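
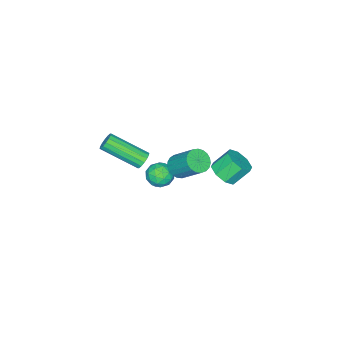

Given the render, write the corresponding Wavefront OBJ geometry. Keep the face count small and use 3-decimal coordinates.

v -2.021 -0.501 0.231
v -1.532 -0.093 -0.179
v -1.088 -0.987 0.859
v -0.599 -0.579 0.449
v -1.059 -0.235 0.942
v -1.636 0.065 0.555
v -0.984 -1.145 0.125
v -1.561 -0.845 -0.262
v -0.892 -0.491 -0.244
v -0.938 0.071 0.261
v -1.682 -1.151 0.419
v -1.728 -0.589 0.924
v -1.858 -0.254 -0.029
v -0.762 -0.826 0.709
v -1.032 -0.624 0.999
v -0.745 -0.384 0.758
v -1.919 -0.161 0.402
v -1.632 0.079 0.161
v -1.354 -0.005 0.82
v -0.988 -1.159 0.519
v -0.701 -0.919 0.278
v -1.875 -0.696 -0.078
v -1.588 -0.456 -0.319
v -1.266 -1.075 -0.14
v -1.195 -0.248 -0.308
v -0.646 -0.534 0.061
v -0.873 -0.867 -0.129
v -1.212 -0.69 -0.357
v -1.222 0.082 -0.011
v -0.674 -0.204 0.357
v -0.944 -0.002 0.647
v -1.283 0.175 0.42
v -0.845 -0.152 -0.05
v -1.946 -0.876 0.323
v -1.398 -1.162 0.691
v -1.337 -1.255 0.26
v -1.676 -1.078 0.033
v -1.974 -0.546 0.619
v -1.425 -0.832 0.988
v -1.408 -0.39 1.037
v -1.747 -0.213 0.809
v -1.775 -0.928 0.73
v -0.715 3.621 3.461
v -0.389 3.151 3.978
v -1 3.649 4.815
v -1.325 4.119 4.299
v -0.085 3.65 3.903
v -0.695 4.148 4.741
v -0.149 4.132 3.57
v -0.76 4.63 4.407
v -0.545 4.314 3.173
v -1.155 4.812 4.01
v -1.04 4.091 2.945
v -1.651 4.589 3.782
v -1.345 3.592 3.019
v -1.955 4.09 3.857
v -1.28 3.11 3.353
v -1.891 3.608 4.19
v -0.885 2.928 3.75
v -1.495 3.426 4.587
v -1.137 0.76 1.953
v -0.576 0.474 2.209
v -0.522 1.654 3.404
v -1.083 1.94 3.147
v -0.469 0.658 2.023
v -0.414 1.838 3.218
v -0.477 0.859 1.825
v -0.422 2.039 3.019
v -0.599 1.044 1.648
v -0.545 2.223 2.843
v -0.814 1.179 1.525
v -0.76 2.358 2.72
v -1.086 1.242 1.475
v -1.031 2.421 2.67
v -1.366 1.221 1.508
v -1.311 2.401 2.703
v -1.606 1.121 1.618
v -1.552 2.301 2.813
v -1.766 0.958 1.785
v -1.711 2.138 2.98
v -1.816 0.762 1.982
v -1.762 1.941 3.177
v -1.75 0.565 2.173
v -1.696 1.744 3.368
v -1.577 0.401 2.327
v -1.523 1.581 3.522
v -1.328 0.3 2.415
v -1.274 1.48 3.61
v -1.047 0.279 2.424
v -0.992 1.458 3.619
v -0.78 0.34 2.351
v -0.726 1.52 3.546
v -0.748 -1.092 1.602
v -0.441 -0.796 1.881
v 0.276 -2.551 2.957
v -0.032 -2.848 2.678
v -0.668 -0.806 2.016
v 0.049 -2.561 3.092
v -0.916 -0.892 2.04
v -0.199 -2.647 3.116
v -1.12 -1.033 1.947
v -0.403 -2.788 3.023
v -1.223 -1.189 1.761
v -0.506 -2.944 2.837
v -1.2 -1.319 1.533
v -0.483 -3.074 2.609
v -1.056 -1.389 1.323
v -0.339 -3.144 2.399
v -0.829 -1.379 1.188
v -0.112 -3.134 2.264
v -0.581 -1.293 1.164
v 0.136 -3.048 2.24
v -0.377 -1.152 1.257
v 0.34 -2.907 2.333
v -0.274 -0.996 1.443
v 0.443 -2.751 2.519
v -0.297 -0.866 1.671
v 0.42 -2.621 2.747
f 1 38 17
f 38 12 41
f 17 41 6
f 38 41 17
f 1 17 13
f 17 6 18
f 13 18 2
f 17 18 13
f 1 13 22
f 13 2 23
f 22 23 8
f 13 23 22
f 1 22 34
f 22 8 37
f 34 37 11
f 22 37 34
f 1 34 38
f 34 11 42
f 38 42 12
f 34 42 38
f 2 18 29
f 18 6 32
f 29 32 10
f 18 32 29
f 6 41 19
f 41 12 40
f 19 40 5
f 41 40 19
f 12 42 39
f 42 11 35
f 39 35 3
f 42 35 39
f 11 37 36
f 37 8 24
f 36 24 7
f 37 24 36
f 8 23 28
f 23 2 25
f 28 25 9
f 23 25 28
f 4 30 16
f 30 10 31
f 16 31 5
f 30 31 16
f 4 16 14
f 16 5 15
f 14 15 3
f 16 15 14
f 4 14 21
f 14 3 20
f 21 20 7
f 14 20 21
f 4 21 26
f 21 7 27
f 26 27 9
f 21 27 26
f 4 26 30
f 26 9 33
f 30 33 10
f 26 33 30
f 5 31 19
f 31 10 32
f 19 32 6
f 31 32 19
f 3 15 39
f 15 5 40
f 39 40 12
f 15 40 39
f 7 20 36
f 20 3 35
f 36 35 11
f 20 35 36
f 9 27 28
f 27 7 24
f 28 24 8
f 27 24 28
f 10 33 29
f 33 9 25
f 29 25 2
f 33 25 29
f 44 43 47
f 44 47 45
f 45 47 48
f 45 48 46
f 47 43 49
f 47 49 48
f 48 49 50
f 48 50 46
f 49 43 51
f 49 51 50
f 50 51 52
f 50 52 46
f 51 43 53
f 51 53 52
f 52 53 54
f 52 54 46
f 53 43 55
f 53 55 54
f 54 55 56
f 54 56 46
f 55 43 57
f 55 57 56
f 56 57 58
f 56 58 46
f 57 43 59
f 57 59 58
f 58 59 60
f 58 60 46
f 59 43 44
f 59 44 60
f 60 44 45
f 60 45 46
f 62 61 65
f 62 65 63
f 63 65 66
f 63 66 64
f 65 61 67
f 65 67 66
f 66 67 68
f 66 68 64
f 67 61 69
f 67 69 68
f 68 69 70
f 68 70 64
f 69 61 71
f 69 71 70
f 70 71 72
f 70 72 64
f 71 61 73
f 71 73 72
f 72 73 74
f 72 74 64
f 73 61 75
f 73 75 74
f 74 75 76
f 74 76 64
f 75 61 77
f 75 77 76
f 76 77 78
f 76 78 64
f 77 61 79
f 77 79 78
f 78 79 80
f 78 80 64
f 79 61 81
f 79 81 80
f 80 81 82
f 80 82 64
f 81 61 83
f 81 83 82
f 82 83 84
f 82 84 64
f 83 61 85
f 83 85 84
f 84 85 86
f 84 86 64
f 85 61 87
f 85 87 86
f 86 87 88
f 86 88 64
f 87 61 89
f 87 89 88
f 88 89 90
f 88 90 64
f 89 61 91
f 89 91 90
f 90 91 92
f 90 92 64
f 91 61 62
f 91 62 92
f 92 62 63
f 92 63 64
f 94 93 97
f 94 97 95
f 95 97 98
f 95 98 96
f 97 93 99
f 97 99 98
f 98 99 100
f 98 100 96
f 99 93 101
f 99 101 100
f 100 101 102
f 100 102 96
f 101 93 103
f 101 103 102
f 102 103 104
f 102 104 96
f 103 93 105
f 103 105 104
f 104 105 106
f 104 106 96
f 105 93 107
f 105 107 106
f 106 107 108
f 106 108 96
f 107 93 109
f 107 109 108
f 108 109 110
f 108 110 96
f 109 93 111
f 109 111 110
f 110 111 112
f 110 112 96
f 111 93 113
f 111 113 112
f 112 113 114
f 112 114 96
f 113 93 115
f 113 115 114
f 114 115 116
f 114 116 96
f 115 93 117
f 115 117 116
f 116 117 118
f 116 118 96
f 117 93 94
f 117 94 118
f 118 94 95
f 118 95 96



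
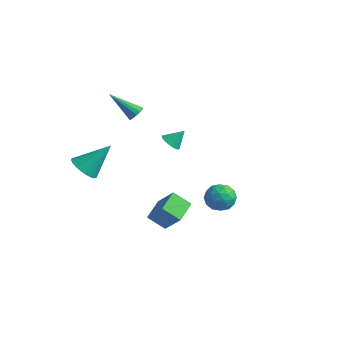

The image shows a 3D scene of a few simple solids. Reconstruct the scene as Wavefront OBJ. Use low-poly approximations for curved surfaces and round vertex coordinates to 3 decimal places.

v -3.598 -3.382 -0.004
v -2.733 -3.755 -0.125
v -2.802 -2.038 1.544
v -2.727 -3.477 -0.37
v -2.853 -3.185 -0.559
v -3.093 -2.922 -0.664
v -3.41 -2.73 -0.668
v -3.755 -2.637 -0.571
v -4.077 -2.657 -0.388
v -4.326 -2.788 -0.146
v -4.464 -3.009 0.117
v -4.47 -3.288 0.362
v -4.343 -3.58 0.551
v -4.103 -3.843 0.656
v -3.787 -4.035 0.66
v -3.441 -4.128 0.563
v -3.12 -4.108 0.38
v -2.871 -3.977 0.138
v 0.433 -1.169 -4.321
v -0.467 -1.663 -3.54
v -0.004 0.217 -3.949
v -0.905 -0.277 -3.168
v 1.565 -1.163 -3.012
v 0.664 -1.657 -2.231
v 1.127 0.223 -2.64
v 0.227 -0.271 -1.859
v -2.711 -0.06 3.201
v -2.426 0.152 3.633
v -4.189 -0.68 4.479
v -2.613 0.383 3.529
v -2.832 0.474 3.32
v -3.012 0.395 3.074
v -3.097 0.172 2.867
v -3.06 -0.125 2.767
v -2.911 -0.401 2.804
v -2.7 -0.569 2.967
v -2.492 -0.575 3.204
v -2.353 -0.417 3.441
v -2.329 -0.146 3.6
v -3.395 3.511 -1.296
v -2.93 3.025 -1.144
v -2.945 4.209 -0.444
v -2.798 3.167 -1.331
v -2.757 3.362 -1.512
v -2.814 3.58 -1.66
v -2.958 3.787 -1.753
v -3.17 3.952 -1.776
v -3.416 4.05 -1.727
v -3.658 4.066 -1.611
v -3.861 3.997 -1.448
v -3.993 3.855 -1.261
v -4.034 3.66 -1.08
v -3.977 3.442 -0.931
v -3.833 3.235 -0.839
v -3.621 3.07 -0.815
v -3.375 2.972 -0.865
v -3.133 2.956 -0.98
v 4.045 0.072 -0.841
v 4.762 -0.417 -0.492
v 3.078 -0.783 -0.048
v 3.795 -1.272 0.301
v 3.669 -0.38 0.555
v 4.267 0.148 0.065
v 3.573 -1.348 -0.605
v 4.171 -0.82 -1.095
v 4.471 -1.295 -0.346
v 4.53 -0.696 0.371
v 3.31 -0.504 -0.911
v 3.369 0.095 -0.194
v 4.488 -0.098 -0.736
v 3.352 -1.102 0.196
v 3.277 -0.578 0.345
v 3.699 -0.865 0.55
v 4.197 0.234 -0.408
v 4.619 -0.053 -0.203
v 3.976 -0.031 0.412
v 3.221 -1.147 -0.337
v 3.643 -1.434 -0.132
v 4.141 -0.335 -1.09
v 4.563 -0.622 -0.885
v 3.864 -1.169 -0.952
v 4.739 -0.901 -0.445
v 4.171 -1.403 0.02
v 4.04 -1.448 -0.512
v 4.392 -1.138 -0.8
v 4.774 -0.549 -0.024
v 4.205 -1.051 0.442
v 4.131 -0.527 0.592
v 4.482 -0.217 0.304
v 4.603 -1.065 0.062
v 3.635 -0.149 -0.982
v 3.066 -0.651 -0.516
v 3.358 -0.983 -0.844
v 3.709 -0.673 -1.132
v 3.669 0.203 -0.56
v 3.101 -0.299 -0.095
v 3.448 -0.062 0.26
v 3.8 0.248 -0.028
v 3.237 -0.135 -0.602
f 2 1 4
f 2 4 3
f 4 1 5
f 4 5 3
f 5 1 6
f 5 6 3
f 6 1 7
f 6 7 3
f 7 1 8
f 7 8 3
f 8 1 9
f 8 9 3
f 9 1 10
f 9 10 3
f 10 1 11
f 10 11 3
f 11 1 12
f 11 12 3
f 12 1 13
f 12 13 3
f 13 1 14
f 13 14 3
f 14 1 15
f 14 15 3
f 15 1 16
f 15 16 3
f 16 1 17
f 16 17 3
f 17 1 18
f 17 18 3
f 18 1 2
f 18 2 3
f 20 22 19
f 23 20 19
f 19 22 21
f 21 23 19
f 20 26 22
f 24 20 23
f 24 26 20
f 22 26 21
f 25 23 21
f 21 26 25
f 25 24 23
f 26 24 25
f 28 27 30
f 28 30 29
f 30 27 31
f 30 31 29
f 31 27 32
f 31 32 29
f 32 27 33
f 32 33 29
f 33 27 34
f 33 34 29
f 34 27 35
f 34 35 29
f 35 27 36
f 35 36 29
f 36 27 37
f 36 37 29
f 37 27 38
f 37 38 29
f 38 27 39
f 38 39 29
f 39 27 28
f 39 28 29
f 41 40 43
f 41 43 42
f 43 40 44
f 43 44 42
f 44 40 45
f 44 45 42
f 45 40 46
f 45 46 42
f 46 40 47
f 46 47 42
f 47 40 48
f 47 48 42
f 48 40 49
f 48 49 42
f 49 40 50
f 49 50 42
f 50 40 51
f 50 51 42
f 51 40 52
f 51 52 42
f 52 40 53
f 52 53 42
f 53 40 54
f 53 54 42
f 54 40 55
f 54 55 42
f 55 40 56
f 55 56 42
f 56 40 57
f 56 57 42
f 57 40 41
f 57 41 42
f 58 95 74
f 95 69 98
f 74 98 63
f 95 98 74
f 58 74 70
f 74 63 75
f 70 75 59
f 74 75 70
f 58 70 79
f 70 59 80
f 79 80 65
f 70 80 79
f 58 79 91
f 79 65 94
f 91 94 68
f 79 94 91
f 58 91 95
f 91 68 99
f 95 99 69
f 91 99 95
f 59 75 86
f 75 63 89
f 86 89 67
f 75 89 86
f 63 98 76
f 98 69 97
f 76 97 62
f 98 97 76
f 69 99 96
f 99 68 92
f 96 92 60
f 99 92 96
f 68 94 93
f 94 65 81
f 93 81 64
f 94 81 93
f 65 80 85
f 80 59 82
f 85 82 66
f 80 82 85
f 61 87 73
f 87 67 88
f 73 88 62
f 87 88 73
f 61 73 71
f 73 62 72
f 71 72 60
f 73 72 71
f 61 71 78
f 71 60 77
f 78 77 64
f 71 77 78
f 61 78 83
f 78 64 84
f 83 84 66
f 78 84 83
f 61 83 87
f 83 66 90
f 87 90 67
f 83 90 87
f 62 88 76
f 88 67 89
f 76 89 63
f 88 89 76
f 60 72 96
f 72 62 97
f 96 97 69
f 72 97 96
f 64 77 93
f 77 60 92
f 93 92 68
f 77 92 93
f 66 84 85
f 84 64 81
f 85 81 65
f 84 81 85
f 67 90 86
f 90 66 82
f 86 82 59
f 90 82 86



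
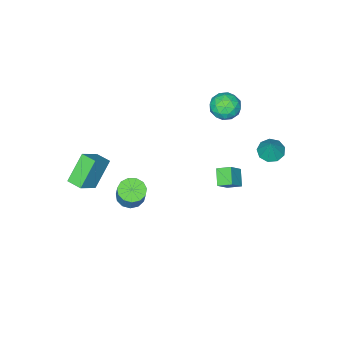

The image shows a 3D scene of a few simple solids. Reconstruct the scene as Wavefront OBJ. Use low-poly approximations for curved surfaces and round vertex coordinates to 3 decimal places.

v 1.858 -2.556 -2.938
v 2.682 -2.82 -3.029
v 2.985 -2.309 -1.773
v 2.162 -2.044 -1.682
v 2.663 -2.365 -3.21
v 2.966 -1.854 -1.953
v 2.388 -1.97 -3.304
v 2.691 -1.459 -2.048
v 1.945 -1.761 -3.282
v 2.248 -1.25 -2.026
v 1.474 -1.804 -3.151
v 1.778 -1.293 -1.895
v 1.126 -2.086 -2.952
v 1.429 -1.575 -1.696
v 1.01 -2.517 -2.749
v 1.313 -2.006 -1.493
v 1.163 -2.96 -2.606
v 1.467 -2.449 -1.349
v 1.537 -3.275 -2.568
v 1.841 -2.763 -1.312
v 2.013 -3.361 -2.648
v 2.317 -2.85 -1.392
v 2.44 -3.192 -2.82
v 2.743 -2.68 -1.563
v -3.621 3.444 2.456
v -2.85 3.293 2.221
v -3.119 3.876 3.824
v -2.986 3.824 2.103
v -3.42 4.177 2.15
v -3.947 4.187 2.34
v -4.322 3.849 2.585
v -4.369 3.321 2.769
v -4.066 2.851 2.807
v -3.555 2.658 2.681
v -3.075 2.832 2.449
v -0.295 3.358 1.176
v -0.89 2.631 1.822
v -0.751 4.064 1.55
v -1.346 3.337 2.196
v 0.566 3.443 2.064
v -0.029 2.716 2.71
v 0.11 4.149 2.438
v -0.485 3.422 3.084
v -4.442 -0.165 3.904
v -3.91 0.376 4.555
v -3.09 -0.896 3.405
v -2.558 -0.355 4.056
v -3.185 -1.059 4.386
v -4.021 -0.607 4.695
v -2.979 0.087 3.265
v -3.815 0.539 3.574
v -3.006 0.531 4.16
v -3.133 -0.177 4.852
v -3.867 -0.343 3.108
v -3.994 -1.051 3.8
v -4.295 0.17 4.273
v -2.705 -0.69 3.687
v -3.074 -1.103 3.881
v -2.761 -0.786 4.263
v -4.36 -0.408 4.356
v -4.047 -0.091 4.738
v -3.621 -0.934 4.639
v -2.953 -0.429 3.222
v -2.64 -0.112 3.604
v -4.239 0.266 3.697
v -3.926 0.583 4.079
v -3.379 0.414 3.321
v -3.451 0.579 4.424
v -2.656 0.149 4.13
v -2.903 0.409 3.666
v -3.395 0.675 3.847
v -3.526 0.162 4.831
v -2.731 -0.267 4.537
v -3.099 -0.681 4.731
v -3.591 -0.415 4.913
v -2.994 0.254 4.599
v -4.269 -0.253 3.423
v -3.474 -0.682 3.129
v -3.409 -0.105 3.047
v -3.901 0.161 3.229
v -4.344 -0.669 3.83
v -3.549 -1.099 3.536
v -3.605 -1.195 4.113
v -4.097 -0.929 4.294
v -4.006 -0.774 3.361
v 3.95 -4.399 -1.374
v 2.642 -4.594 0.205
v 3.796 -3.401 -1.378
v 2.488 -3.596 0.201
v 5.192 -4.204 -0.321
v 3.884 -4.399 1.258
v 5.038 -3.206 -0.325
v 3.73 -3.401 1.254
f 2 1 5
f 2 5 3
f 3 5 6
f 3 6 4
f 5 1 7
f 5 7 6
f 6 7 8
f 6 8 4
f 7 1 9
f 7 9 8
f 8 9 10
f 8 10 4
f 9 1 11
f 9 11 10
f 10 11 12
f 10 12 4
f 11 1 13
f 11 13 12
f 12 13 14
f 12 14 4
f 13 1 15
f 13 15 14
f 14 15 16
f 14 16 4
f 15 1 17
f 15 17 16
f 16 17 18
f 16 18 4
f 17 1 19
f 17 19 18
f 18 19 20
f 18 20 4
f 19 1 21
f 19 21 20
f 20 21 22
f 20 22 4
f 21 1 23
f 21 23 22
f 22 23 24
f 22 24 4
f 23 1 2
f 23 2 24
f 24 2 3
f 24 3 4
f 26 25 28
f 26 28 27
f 28 25 29
f 28 29 27
f 29 25 30
f 29 30 27
f 30 25 31
f 30 31 27
f 31 25 32
f 31 32 27
f 32 25 33
f 32 33 27
f 33 25 34
f 33 34 27
f 34 25 35
f 34 35 27
f 35 25 26
f 35 26 27
f 37 39 36
f 40 37 36
f 36 39 38
f 38 40 36
f 37 43 39
f 41 37 40
f 41 43 37
f 39 43 38
f 42 40 38
f 38 43 42
f 42 41 40
f 43 41 42
f 44 81 60
f 81 55 84
f 60 84 49
f 81 84 60
f 44 60 56
f 60 49 61
f 56 61 45
f 60 61 56
f 44 56 65
f 56 45 66
f 65 66 51
f 56 66 65
f 44 65 77
f 65 51 80
f 77 80 54
f 65 80 77
f 44 77 81
f 77 54 85
f 81 85 55
f 77 85 81
f 45 61 72
f 61 49 75
f 72 75 53
f 61 75 72
f 49 84 62
f 84 55 83
f 62 83 48
f 84 83 62
f 55 85 82
f 85 54 78
f 82 78 46
f 85 78 82
f 54 80 79
f 80 51 67
f 79 67 50
f 80 67 79
f 51 66 71
f 66 45 68
f 71 68 52
f 66 68 71
f 47 73 59
f 73 53 74
f 59 74 48
f 73 74 59
f 47 59 57
f 59 48 58
f 57 58 46
f 59 58 57
f 47 57 64
f 57 46 63
f 64 63 50
f 57 63 64
f 47 64 69
f 64 50 70
f 69 70 52
f 64 70 69
f 47 69 73
f 69 52 76
f 73 76 53
f 69 76 73
f 48 74 62
f 74 53 75
f 62 75 49
f 74 75 62
f 46 58 82
f 58 48 83
f 82 83 55
f 58 83 82
f 50 63 79
f 63 46 78
f 79 78 54
f 63 78 79
f 52 70 71
f 70 50 67
f 71 67 51
f 70 67 71
f 53 76 72
f 76 52 68
f 72 68 45
f 76 68 72
f 87 89 86
f 90 87 86
f 86 89 88
f 88 90 86
f 87 93 89
f 91 87 90
f 91 93 87
f 89 93 88
f 92 90 88
f 88 93 92
f 92 91 90
f 93 91 92



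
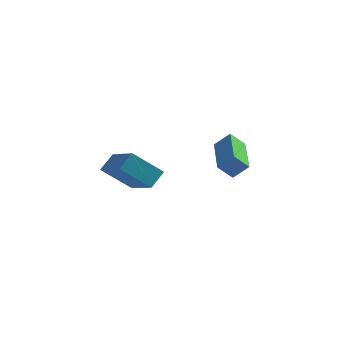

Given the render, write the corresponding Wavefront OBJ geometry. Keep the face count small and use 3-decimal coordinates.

v -2.5 0.343 1.993
v -2.222 0.989 2.602
v -3.762 1.555 1.281
v -3.484 2.202 1.889
v -1.416 0.858 0.951
v -1.138 1.505 1.559
v -2.678 2.071 0.238
v -2.4 2.717 0.847
v 2.002 0.214 2.244
v 1.496 -0.075 2.82
v 1.256 2.141 2.556
v 0.749 1.852 3.132
v 2.591 0.348 2.828
v 2.084 0.059 3.404
v 1.844 2.275 3.14
v 1.338 1.986 3.716
f 2 4 1
f 5 2 1
f 1 4 3
f 3 5 1
f 2 8 4
f 6 2 5
f 6 8 2
f 4 8 3
f 7 5 3
f 3 8 7
f 7 6 5
f 8 6 7
f 10 12 9
f 13 10 9
f 9 12 11
f 11 13 9
f 10 16 12
f 14 10 13
f 14 16 10
f 12 16 11
f 15 13 11
f 11 16 15
f 15 14 13
f 16 14 15



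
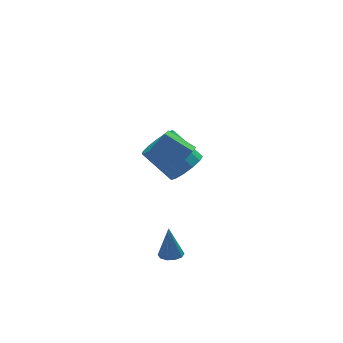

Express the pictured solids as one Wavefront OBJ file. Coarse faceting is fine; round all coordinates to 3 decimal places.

v 0.084 -1.164 -4.727
v 0.676 -1.016 -4.737
v 0.056 -0.936 -3.053
v 0.477 -0.7 -4.783
v 0.127 -0.561 -4.808
v -0.239 -0.652 -4.802
v -0.481 -0.938 -4.768
v -0.507 -1.311 -4.717
v -0.308 -1.627 -4.671
v 0.042 -1.767 -4.646
v 0.407 -1.676 -4.652
v 0.65 -1.389 -4.687
v 2.566 3.006 -2.236
v 3.021 2.469 -1.484
v 1.969 3.558 -0.072
v 1.514 4.094 -0.824
v 3.36 2.929 -1.585
v 2.309 4.018 -0.173
v 3.448 3.413 -1.893
v 2.396 4.502 -0.481
v 3.255 3.768 -2.31
v 2.203 4.856 -0.898
v 2.843 3.88 -2.704
v 1.792 4.969 -1.292
v 2.344 3.715 -2.949
v 1.292 4.804 -1.537
v 1.914 3.325 -2.967
v 0.863 4.414 -1.555
v 1.692 2.833 -2.754
v 0.641 3.922 -1.342
v 1.747 2.396 -2.376
v 0.696 3.485 -0.964
v 2.062 2.153 -1.954
v 1.011 3.241 -0.541
v 2.537 2.18 -1.621
v 1.485 3.269 -0.209
v 0.386 -1.24 1.325
v -0.554 -0.243 2.069
v 0.815 -0.626 1.044
v -0.125 0.371 1.789
v 1.065 -1.291 2.251
v 0.125 -0.294 2.996
v 1.494 -0.677 1.971
v 0.554 0.32 2.715
f 2 1 4
f 2 4 3
f 4 1 5
f 4 5 3
f 5 1 6
f 5 6 3
f 6 1 7
f 6 7 3
f 7 1 8
f 7 8 3
f 8 1 9
f 8 9 3
f 9 1 10
f 9 10 3
f 10 1 11
f 10 11 3
f 11 1 12
f 11 12 3
f 12 1 2
f 12 2 3
f 14 13 17
f 14 17 15
f 15 17 18
f 15 18 16
f 17 13 19
f 17 19 18
f 18 19 20
f 18 20 16
f 19 13 21
f 19 21 20
f 20 21 22
f 20 22 16
f 21 13 23
f 21 23 22
f 22 23 24
f 22 24 16
f 23 13 25
f 23 25 24
f 24 25 26
f 24 26 16
f 25 13 27
f 25 27 26
f 26 27 28
f 26 28 16
f 27 13 29
f 27 29 28
f 28 29 30
f 28 30 16
f 29 13 31
f 29 31 30
f 30 31 32
f 30 32 16
f 31 13 33
f 31 33 32
f 32 33 34
f 32 34 16
f 33 13 35
f 33 35 34
f 34 35 36
f 34 36 16
f 35 13 14
f 35 14 36
f 36 14 15
f 36 15 16
f 38 40 37
f 41 38 37
f 37 40 39
f 39 41 37
f 38 44 40
f 42 38 41
f 42 44 38
f 40 44 39
f 43 41 39
f 39 44 43
f 43 42 41
f 44 42 43



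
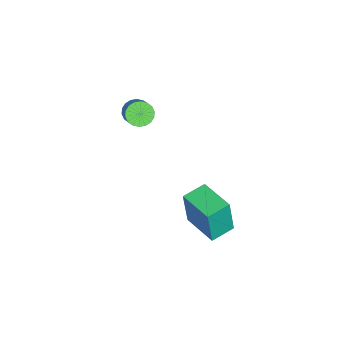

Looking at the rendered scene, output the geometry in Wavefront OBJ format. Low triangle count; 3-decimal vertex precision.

v 2.213 -3.472 1.807
v 2.639 -3.331 1.283
v 3.334 -2.807 1.989
v 2.907 -2.948 2.513
v 2.452 -3.087 1.286
v 3.147 -2.564 1.992
v 2.218 -2.92 1.393
v 2.912 -2.396 2.099
v 1.983 -2.862 1.581
v 2.677 -2.338 2.287
v 1.793 -2.924 1.814
v 2.487 -2.401 2.52
v 1.686 -3.095 2.046
v 2.38 -2.572 2.752
v 1.684 -3.341 2.23
v 2.378 -2.818 2.936
v 1.786 -3.613 2.331
v 2.481 -3.089 3.037
v 1.973 -3.856 2.328
v 2.668 -3.333 3.034
v 2.208 -4.024 2.221
v 2.902 -3.5 2.927
v 2.443 -4.082 2.033
v 3.137 -3.558 2.739
v 2.633 -4.019 1.8
v 3.327 -3.496 2.506
v 2.74 -3.848 1.568
v 3.434 -3.325 2.274
v 2.742 -3.602 1.384
v 3.436 -3.079 2.09
v 1.953 0.172 -4.644
v 2.101 -0.01 -2.618
v 2.902 1.839 -4.564
v 3.05 1.658 -2.538
v 3.07 -0.458 -4.782
v 3.218 -0.639 -2.756
v 4.019 1.21 -4.702
v 4.167 1.028 -2.676
f 2 1 5
f 2 5 3
f 3 5 6
f 3 6 4
f 5 1 7
f 5 7 6
f 6 7 8
f 6 8 4
f 7 1 9
f 7 9 8
f 8 9 10
f 8 10 4
f 9 1 11
f 9 11 10
f 10 11 12
f 10 12 4
f 11 1 13
f 11 13 12
f 12 13 14
f 12 14 4
f 13 1 15
f 13 15 14
f 14 15 16
f 14 16 4
f 15 1 17
f 15 17 16
f 16 17 18
f 16 18 4
f 17 1 19
f 17 19 18
f 18 19 20
f 18 20 4
f 19 1 21
f 19 21 20
f 20 21 22
f 20 22 4
f 21 1 23
f 21 23 22
f 22 23 24
f 22 24 4
f 23 1 25
f 23 25 24
f 24 25 26
f 24 26 4
f 25 1 27
f 25 27 26
f 26 27 28
f 26 28 4
f 27 1 29
f 27 29 28
f 28 29 30
f 28 30 4
f 29 1 2
f 29 2 30
f 30 2 3
f 30 3 4
f 32 34 31
f 35 32 31
f 31 34 33
f 33 35 31
f 32 38 34
f 36 32 35
f 36 38 32
f 34 38 33
f 37 35 33
f 33 38 37
f 37 36 35
f 38 36 37



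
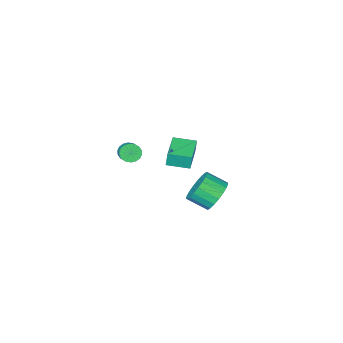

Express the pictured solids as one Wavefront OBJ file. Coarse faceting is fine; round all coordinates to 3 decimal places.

v -1.449 0.413 -1.32
v -1.52 0.48 -0.416
v -0.19 1.835 -1.328
v -0.261 1.903 -0.423
v -0.459 -0.463 -1.177
v -0.53 -0.395 -0.272
v 0.8 0.96 -1.184
v 0.729 1.027 -0.28
v 0.387 -3.535 -3.009
v 0.93 -3.558 -3.346
v 1.297 -2.747 -2.807
v 0.753 -2.725 -2.471
v 0.768 -3.382 -3.5
v 1.134 -2.571 -2.961
v 0.53 -3.236 -3.557
v 0.896 -2.426 -3.018
v 0.263 -3.15 -3.505
v 0.63 -2.339 -2.966
v 0.021 -3.14 -3.355
v 0.388 -2.329 -2.817
v -0.149 -3.208 -3.137
v 0.218 -2.398 -2.598
v -0.212 -3.341 -2.893
v 0.155 -2.531 -2.355
v -0.157 -3.513 -2.673
v 0.21 -2.702 -2.134
v 0.006 -3.689 -2.519
v 0.372 -2.878 -1.98
v 0.244 -3.834 -2.462
v 0.61 -3.024 -1.923
v 0.51 -3.921 -2.514
v 0.877 -3.11 -1.975
v 0.752 -3.931 -2.663
v 1.119 -3.12 -2.125
v 0.922 -3.862 -2.882
v 1.289 -3.052 -2.343
v 0.985 -3.729 -3.125
v 1.352 -2.919 -2.587
v -0.241 4.363 -2.007
v 0.151 4.02 -2.896
v 0.913 3.195 -2.242
v 0.521 3.537 -1.353
v 0.417 4.342 -2.799
v 1.179 3.516 -2.145
v 0.569 4.667 -2.566
v 1.331 3.842 -1.912
v 0.581 4.94 -2.236
v 1.343 4.114 -1.582
v 0.451 5.113 -1.866
v 1.213 4.287 -1.212
v 0.201 5.156 -1.521
v 0.963 4.33 -0.867
v -0.125 5.062 -1.26
v 0.637 4.236 -0.605
v -0.471 4.847 -1.128
v 0.291 4.021 -0.474
v -0.778 4.549 -1.148
v -0.016 3.723 -0.494
v -0.991 4.218 -1.316
v -0.229 3.392 -0.662
v -1.075 3.912 -1.605
v -0.313 3.086 -0.95
v -1.015 3.685 -1.962
v -0.253 2.859 -1.308
v -0.821 3.574 -2.328
v -0.059 2.748 -1.674
v -0.526 3.6 -2.638
v 0.236 2.774 -1.984
v -0.182 3.758 -2.839
v 0.579 2.932 -2.185
f 2 4 1
f 5 2 1
f 1 4 3
f 3 5 1
f 2 8 4
f 6 2 5
f 6 8 2
f 4 8 3
f 7 5 3
f 3 8 7
f 7 6 5
f 8 6 7
f 10 9 13
f 10 13 11
f 11 13 14
f 11 14 12
f 13 9 15
f 13 15 14
f 14 15 16
f 14 16 12
f 15 9 17
f 15 17 16
f 16 17 18
f 16 18 12
f 17 9 19
f 17 19 18
f 18 19 20
f 18 20 12
f 19 9 21
f 19 21 20
f 20 21 22
f 20 22 12
f 21 9 23
f 21 23 22
f 22 23 24
f 22 24 12
f 23 9 25
f 23 25 24
f 24 25 26
f 24 26 12
f 25 9 27
f 25 27 26
f 26 27 28
f 26 28 12
f 27 9 29
f 27 29 28
f 28 29 30
f 28 30 12
f 29 9 31
f 29 31 30
f 30 31 32
f 30 32 12
f 31 9 33
f 31 33 32
f 32 33 34
f 32 34 12
f 33 9 35
f 33 35 34
f 34 35 36
f 34 36 12
f 35 9 37
f 35 37 36
f 36 37 38
f 36 38 12
f 37 9 10
f 37 10 38
f 38 10 11
f 38 11 12
f 40 39 43
f 40 43 41
f 41 43 44
f 41 44 42
f 43 39 45
f 43 45 44
f 44 45 46
f 44 46 42
f 45 39 47
f 45 47 46
f 46 47 48
f 46 48 42
f 47 39 49
f 47 49 48
f 48 49 50
f 48 50 42
f 49 39 51
f 49 51 50
f 50 51 52
f 50 52 42
f 51 39 53
f 51 53 52
f 52 53 54
f 52 54 42
f 53 39 55
f 53 55 54
f 54 55 56
f 54 56 42
f 55 39 57
f 55 57 56
f 56 57 58
f 56 58 42
f 57 39 59
f 57 59 58
f 58 59 60
f 58 60 42
f 59 39 61
f 59 61 60
f 60 61 62
f 60 62 42
f 61 39 63
f 61 63 62
f 62 63 64
f 62 64 42
f 63 39 65
f 63 65 64
f 64 65 66
f 64 66 42
f 65 39 67
f 65 67 66
f 66 67 68
f 66 68 42
f 67 39 69
f 67 69 68
f 68 69 70
f 68 70 42
f 69 39 40
f 69 40 70
f 70 40 41
f 70 41 42



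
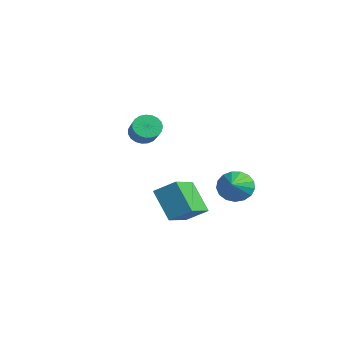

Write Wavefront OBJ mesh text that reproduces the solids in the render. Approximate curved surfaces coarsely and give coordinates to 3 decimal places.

v -3.512 1.642 -1.399
v -3.076 2.238 -1.732
v -2.032 1.954 -0.875
v -2.468 1.358 -0.541
v -3.236 2.399 -1.483
v -2.193 2.115 -0.626
v -3.444 2.429 -1.22
v -2.401 2.145 -0.363
v -3.664 2.323 -0.988
v -2.62 2.039 -0.131
v -3.857 2.1 -0.826
v -2.814 1.816 0.031
v -3.991 1.797 -0.764
v -2.947 1.513 0.093
v -4.042 1.467 -0.811
v -2.998 1.183 0.046
v -4.001 1.168 -0.96
v -2.957 0.884 -0.103
v -3.876 0.951 -1.185
v -2.832 0.666 -0.328
v -3.687 0.853 -1.447
v -2.644 0.569 -0.589
v -3.469 0.891 -1.7
v -2.425 0.607 -0.843
v -3.258 1.06 -1.901
v -2.214 0.776 -1.044
v -3.09 1.329 -2.015
v -2.047 1.045 -1.158
v -2.996 1.652 -2.023
v -1.953 1.368 -1.166
v -2.991 1.974 -1.923
v -1.947 1.689 -1.066
v 3.377 3.207 -3.044
v 4.094 3.696 -3.5
v 4.503 2.293 -2.256
v 4.021 3.944 -3.108
v 3.8 4.022 -2.702
v 3.483 3.914 -2.374
v 3.141 3.644 -2.199
v 2.854 3.274 -2.218
v 2.686 2.888 -2.426
v 2.677 2.576 -2.776
v 2.828 2.408 -3.187
v 3.105 2.423 -3.565
v 3.445 2.618 -3.824
v 3.769 2.947 -3.904
v 4.003 3.336 -3.787
v 1.326 0.615 -3.632
v 2.348 -0.915 -2.874
v 2.072 1.485 -2.882
v 3.094 -0.044 -2.123
v 2.666 0.764 -5.137
v 3.688 -0.765 -4.378
v 3.412 1.635 -4.386
v 4.434 0.105 -3.628
f 2 1 5
f 2 5 3
f 3 5 6
f 3 6 4
f 5 1 7
f 5 7 6
f 6 7 8
f 6 8 4
f 7 1 9
f 7 9 8
f 8 9 10
f 8 10 4
f 9 1 11
f 9 11 10
f 10 11 12
f 10 12 4
f 11 1 13
f 11 13 12
f 12 13 14
f 12 14 4
f 13 1 15
f 13 15 14
f 14 15 16
f 14 16 4
f 15 1 17
f 15 17 16
f 16 17 18
f 16 18 4
f 17 1 19
f 17 19 18
f 18 19 20
f 18 20 4
f 19 1 21
f 19 21 20
f 20 21 22
f 20 22 4
f 21 1 23
f 21 23 22
f 22 23 24
f 22 24 4
f 23 1 25
f 23 25 24
f 24 25 26
f 24 26 4
f 25 1 27
f 25 27 26
f 26 27 28
f 26 28 4
f 27 1 29
f 27 29 28
f 28 29 30
f 28 30 4
f 29 1 31
f 29 31 30
f 30 31 32
f 30 32 4
f 31 1 2
f 31 2 32
f 32 2 3
f 32 3 4
f 34 33 36
f 34 36 35
f 36 33 37
f 36 37 35
f 37 33 38
f 37 38 35
f 38 33 39
f 38 39 35
f 39 33 40
f 39 40 35
f 40 33 41
f 40 41 35
f 41 33 42
f 41 42 35
f 42 33 43
f 42 43 35
f 43 33 44
f 43 44 35
f 44 33 45
f 44 45 35
f 45 33 46
f 45 46 35
f 46 33 47
f 46 47 35
f 47 33 34
f 47 34 35
f 49 51 48
f 52 49 48
f 48 51 50
f 50 52 48
f 49 55 51
f 53 49 52
f 53 55 49
f 51 55 50
f 54 52 50
f 50 55 54
f 54 53 52
f 55 53 54



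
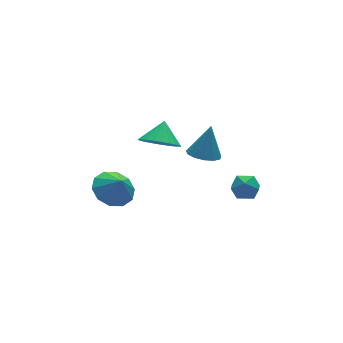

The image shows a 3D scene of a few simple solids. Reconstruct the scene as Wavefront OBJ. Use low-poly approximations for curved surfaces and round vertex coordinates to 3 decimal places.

v 1.26 -1.365 0.16
v 1.778 -0.844 -0.156
v 1.82 -1.015 1.66
v 1.402 -0.612 -0.069
v 0.98 -0.619 0.09
v 0.647 -0.863 0.271
v 0.509 -1.266 0.417
v 0.609 -1.701 0.481
v 0.915 -2.029 0.443
v 1.331 -2.146 0.315
v 1.725 -2.016 0.138
v 1.97 -1.678 -0.033
v 1.99 -1.241 -0.142
v 2.957 -0.988 -3.127
v 3.525 -1.304 -3.555
v 3.075 -1.916 -2.285
v 3.643 -2.232 -2.713
v 3.763 -1.557 -2.345
v 3.689 -0.983 -2.866
v 2.911 -2.237 -2.974
v 2.837 -1.663 -3.495
v 3.496 -2.076 -3.461
v 4.023 -1.655 -3.071
v 2.577 -1.565 -2.769
v 3.104 -1.144 -2.379
v -0.288 -0.125 0.633
v 0.455 -0.018 0.003
v 0.308 0.525 1.447
v 0.24 0.286 -0.082
v -0.055 0.528 -0.059
v -0.386 0.671 0.069
v -0.702 0.692 0.284
v -0.955 0.589 0.551
v -1.106 0.377 0.831
v -1.133 0.089 1.081
v -1.031 -0.232 1.263
v -0.816 -0.536 1.349
v -0.521 -0.778 1.326
v -0.19 -0.921 1.197
v 0.126 -0.942 0.982
v 0.379 -0.839 0.715
v 0.53 -0.627 0.435
v 0.557 -0.339 0.185
v -2.478 0.136 -1.927
v -1.52 0.516 -1.936
v -2.282 -0.336 -1.033
v -1.894 0.933 -1.634
v -2.491 1.046 -1.443
v -3.083 0.811 -1.437
v -3.444 0.319 -1.619
v -3.436 -0.243 -1.918
v -3.062 -0.66 -2.22
v -2.465 -0.773 -2.411
v -1.873 -0.538 -2.416
v -1.512 -0.046 -2.235
f 2 1 4
f 2 4 3
f 4 1 5
f 4 5 3
f 5 1 6
f 5 6 3
f 6 1 7
f 6 7 3
f 7 1 8
f 7 8 3
f 8 1 9
f 8 9 3
f 9 1 10
f 9 10 3
f 10 1 11
f 10 11 3
f 11 1 12
f 11 12 3
f 12 1 13
f 12 13 3
f 13 1 2
f 13 2 3
f 14 25 19
f 14 19 15
f 14 15 21
f 14 21 24
f 14 24 25
f 15 19 23
f 19 25 18
f 25 24 16
f 24 21 20
f 21 15 22
f 17 23 18
f 17 18 16
f 17 16 20
f 17 20 22
f 17 22 23
f 18 23 19
f 16 18 25
f 20 16 24
f 22 20 21
f 23 22 15
f 27 26 29
f 27 29 28
f 29 26 30
f 29 30 28
f 30 26 31
f 30 31 28
f 31 26 32
f 31 32 28
f 32 26 33
f 32 33 28
f 33 26 34
f 33 34 28
f 34 26 35
f 34 35 28
f 35 26 36
f 35 36 28
f 36 26 37
f 36 37 28
f 37 26 38
f 37 38 28
f 38 26 39
f 38 39 28
f 39 26 40
f 39 40 28
f 40 26 41
f 40 41 28
f 41 26 42
f 41 42 28
f 42 26 43
f 42 43 28
f 43 26 27
f 43 27 28
f 45 44 47
f 45 47 46
f 47 44 48
f 47 48 46
f 48 44 49
f 48 49 46
f 49 44 50
f 49 50 46
f 50 44 51
f 50 51 46
f 51 44 52
f 51 52 46
f 52 44 53
f 52 53 46
f 53 44 54
f 53 54 46
f 54 44 55
f 54 55 46
f 55 44 45
f 55 45 46



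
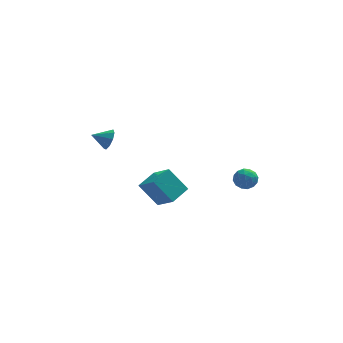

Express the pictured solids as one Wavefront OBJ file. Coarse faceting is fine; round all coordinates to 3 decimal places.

v 3.166 -1.402 -0.52
v 3.518 -0.889 -0.128
v 4.202 -1.951 -0.732
v 4.554 -1.438 -0.34
v 4.107 -1.917 -0.003
v 3.467 -1.577 0.128
v 4.253 -1.263 -0.988
v 3.613 -0.923 -0.857
v 4.19 -0.803 -0.416
v 4.1 -1.207 0.192
v 3.62 -1.633 -1.052
v 3.53 -2.037 -0.444
v 3.251 -1.097 -0.305
v 4.469 -1.743 -0.555
v 4.206 -2.024 -0.357
v 4.413 -1.722 -0.126
v 3.221 -1.502 -0.155
v 3.429 -1.2 0.076
v 3.775 -1.804 0.149
v 4.291 -1.64 -0.936
v 4.499 -1.338 -0.705
v 3.307 -1.118 -0.734
v 3.514 -0.816 -0.503
v 3.945 -1.036 -1.009
v 3.853 -0.745 -0.244
v 4.462 -1.068 -0.369
v 4.285 -0.965 -0.75
v 3.909 -0.765 -0.673
v 3.8 -0.983 0.113
v 4.409 -1.305 -0.011
v 4.147 -1.587 0.186
v 3.77 -1.387 0.263
v 4.195 -0.932 -0.056
v 3.311 -1.535 -0.849
v 3.92 -1.857 -0.973
v 3.95 -1.453 -1.123
v 3.573 -1.253 -1.046
v 3.258 -1.772 -0.491
v 3.867 -2.095 -0.616
v 3.811 -2.075 -0.187
v 3.435 -1.875 -0.11
v 3.525 -1.908 -0.804
v -3.531 -1.759 3.248
v -3.285 -1.443 3.822
v -4.469 -1.801 3.672
v -3.442 -1.116 3.509
v -3.64 -1.089 3.074
v -3.788 -1.376 2.72
v -3.815 -1.842 2.613
v -3.71 -2.269 2.803
v -3.521 -2.457 3.201
v -3.337 -2.318 3.62
v -3.244 -1.918 3.866
v -1.977 -1.559 -0.608
v -1.218 -2.606 0.334
v -1.092 -0.602 -0.257
v -0.333 -1.649 0.684
v -0.967 -2.011 -1.924
v -0.208 -3.058 -0.983
v -0.082 -1.054 -1.574
v 0.677 -2.101 -0.632
f 1 38 17
f 38 12 41
f 17 41 6
f 38 41 17
f 1 17 13
f 17 6 18
f 13 18 2
f 17 18 13
f 1 13 22
f 13 2 23
f 22 23 8
f 13 23 22
f 1 22 34
f 22 8 37
f 34 37 11
f 22 37 34
f 1 34 38
f 34 11 42
f 38 42 12
f 34 42 38
f 2 18 29
f 18 6 32
f 29 32 10
f 18 32 29
f 6 41 19
f 41 12 40
f 19 40 5
f 41 40 19
f 12 42 39
f 42 11 35
f 39 35 3
f 42 35 39
f 11 37 36
f 37 8 24
f 36 24 7
f 37 24 36
f 8 23 28
f 23 2 25
f 28 25 9
f 23 25 28
f 4 30 16
f 30 10 31
f 16 31 5
f 30 31 16
f 4 16 14
f 16 5 15
f 14 15 3
f 16 15 14
f 4 14 21
f 14 3 20
f 21 20 7
f 14 20 21
f 4 21 26
f 21 7 27
f 26 27 9
f 21 27 26
f 4 26 30
f 26 9 33
f 30 33 10
f 26 33 30
f 5 31 19
f 31 10 32
f 19 32 6
f 31 32 19
f 3 15 39
f 15 5 40
f 39 40 12
f 15 40 39
f 7 20 36
f 20 3 35
f 36 35 11
f 20 35 36
f 9 27 28
f 27 7 24
f 28 24 8
f 27 24 28
f 10 33 29
f 33 9 25
f 29 25 2
f 33 25 29
f 44 43 46
f 44 46 45
f 46 43 47
f 46 47 45
f 47 43 48
f 47 48 45
f 48 43 49
f 48 49 45
f 49 43 50
f 49 50 45
f 50 43 51
f 50 51 45
f 51 43 52
f 51 52 45
f 52 43 53
f 52 53 45
f 53 43 44
f 53 44 45
f 55 57 54
f 58 55 54
f 54 57 56
f 56 58 54
f 55 61 57
f 59 55 58
f 59 61 55
f 57 61 56
f 60 58 56
f 56 61 60
f 60 59 58
f 61 59 60



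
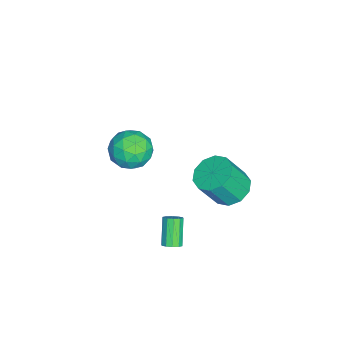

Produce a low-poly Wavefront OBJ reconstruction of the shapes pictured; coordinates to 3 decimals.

v -4.875 -3.285 -1.092
v -4.333 -2.916 -2.145
v -3.267 -4.404 -0.655
v -2.725 -4.035 -1.708
v -2.893 -3.228 -0.782
v -3.887 -2.536 -1.051
v -3.713 -4.784 -1.749
v -4.707 -4.092 -2.018
v -3.615 -3.843 -2.551
v -3.108 -2.881 -1.953
v -4.492 -4.439 -0.847
v -3.985 -3.477 -0.249
v -4.745 -3.002 -1.657
v -2.855 -4.318 -1.143
v -2.953 -3.843 -0.599
v -2.635 -3.626 -1.218
v -4.483 -2.779 -1.014
v -4.164 -2.562 -1.633
v -3.318 -2.745 -0.832
v -3.436 -4.758 -1.167
v -3.117 -4.541 -1.786
v -4.965 -3.694 -1.582
v -4.647 -3.477 -2.201
v -4.282 -4.575 -1.968
v -4.005 -3.33 -2.514
v -3.059 -3.988 -2.258
v -3.64 -4.428 -2.281
v -4.224 -4.022 -2.44
v -3.706 -2.765 -2.163
v -2.761 -3.423 -1.907
v -2.86 -2.948 -1.362
v -3.444 -2.541 -1.52
v -3.284 -3.309 -2.402
v -4.839 -3.897 -0.893
v -3.894 -4.555 -0.637
v -4.156 -4.779 -1.28
v -4.74 -4.372 -1.438
v -4.541 -3.332 -0.542
v -3.595 -3.99 -0.286
v -3.376 -3.298 -0.36
v -3.96 -2.892 -0.519
v -4.316 -4.011 -0.398
v 1.808 -0.437 -2.679
v 2.179 -0.326 -2.332
v 1.144 -0.472 -1.175
v 0.772 -0.583 -1.521
v 2.041 -0.05 -2.422
v 1.005 -0.196 -1.264
v 1.813 0.078 -2.609
v 0.778 -0.068 -1.451
v 1.584 0.009 -2.823
v 0.548 -0.136 -1.665
v 1.44 -0.23 -2.982
v 0.404 -0.376 -1.824
v 1.436 -0.548 -3.025
v 0.401 -0.694 -1.868
v 1.575 -0.824 -2.936
v 0.539 -0.97 -1.778
v 1.802 -0.952 -2.749
v 0.767 -1.098 -1.591
v 2.032 -0.884 -2.535
v 0.996 -1.029 -1.377
v 2.176 -0.644 -2.376
v 1.14 -0.79 -1.218
v 1.671 2.364 2.638
v 2.535 2.96 2.689
v 3.012 2.131 4.273
v 2.149 1.536 4.222
v 2.056 3.273 2.997
v 2.534 2.444 4.581
v 1.431 3.238 3.168
v 1.908 2.41 4.752
v 0.898 2.87 3.136
v 1.375 2.042 4.72
v 0.66 2.309 2.914
v 1.137 1.481 4.498
v 0.808 1.769 2.587
v 1.285 0.94 4.171
v 1.286 1.456 2.279
v 1.764 0.627 3.863
v 1.912 1.49 2.108
v 2.389 0.662 3.692
v 2.445 1.858 2.14
v 2.922 1.03 3.724
v 2.683 2.419 2.362
v 3.16 1.591 3.946
f 1 38 17
f 38 12 41
f 17 41 6
f 38 41 17
f 1 17 13
f 17 6 18
f 13 18 2
f 17 18 13
f 1 13 22
f 13 2 23
f 22 23 8
f 13 23 22
f 1 22 34
f 22 8 37
f 34 37 11
f 22 37 34
f 1 34 38
f 34 11 42
f 38 42 12
f 34 42 38
f 2 18 29
f 18 6 32
f 29 32 10
f 18 32 29
f 6 41 19
f 41 12 40
f 19 40 5
f 41 40 19
f 12 42 39
f 42 11 35
f 39 35 3
f 42 35 39
f 11 37 36
f 37 8 24
f 36 24 7
f 37 24 36
f 8 23 28
f 23 2 25
f 28 25 9
f 23 25 28
f 4 30 16
f 30 10 31
f 16 31 5
f 30 31 16
f 4 16 14
f 16 5 15
f 14 15 3
f 16 15 14
f 4 14 21
f 14 3 20
f 21 20 7
f 14 20 21
f 4 21 26
f 21 7 27
f 26 27 9
f 21 27 26
f 4 26 30
f 26 9 33
f 30 33 10
f 26 33 30
f 5 31 19
f 31 10 32
f 19 32 6
f 31 32 19
f 3 15 39
f 15 5 40
f 39 40 12
f 15 40 39
f 7 20 36
f 20 3 35
f 36 35 11
f 20 35 36
f 9 27 28
f 27 7 24
f 28 24 8
f 27 24 28
f 10 33 29
f 33 9 25
f 29 25 2
f 33 25 29
f 44 43 47
f 44 47 45
f 45 47 48
f 45 48 46
f 47 43 49
f 47 49 48
f 48 49 50
f 48 50 46
f 49 43 51
f 49 51 50
f 50 51 52
f 50 52 46
f 51 43 53
f 51 53 52
f 52 53 54
f 52 54 46
f 53 43 55
f 53 55 54
f 54 55 56
f 54 56 46
f 55 43 57
f 55 57 56
f 56 57 58
f 56 58 46
f 57 43 59
f 57 59 58
f 58 59 60
f 58 60 46
f 59 43 61
f 59 61 60
f 60 61 62
f 60 62 46
f 61 43 63
f 61 63 62
f 62 63 64
f 62 64 46
f 63 43 44
f 63 44 64
f 64 44 45
f 64 45 46
f 66 65 69
f 66 69 67
f 67 69 70
f 67 70 68
f 69 65 71
f 69 71 70
f 70 71 72
f 70 72 68
f 71 65 73
f 71 73 72
f 72 73 74
f 72 74 68
f 73 65 75
f 73 75 74
f 74 75 76
f 74 76 68
f 75 65 77
f 75 77 76
f 76 77 78
f 76 78 68
f 77 65 79
f 77 79 78
f 78 79 80
f 78 80 68
f 79 65 81
f 79 81 80
f 80 81 82
f 80 82 68
f 81 65 83
f 81 83 82
f 82 83 84
f 82 84 68
f 83 65 85
f 83 85 84
f 84 85 86
f 84 86 68
f 85 65 66
f 85 66 86
f 86 66 67
f 86 67 68



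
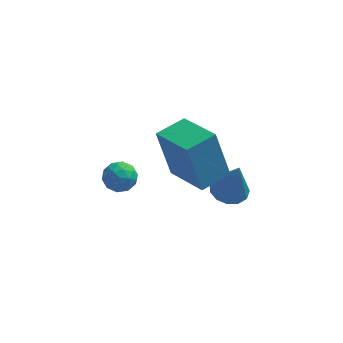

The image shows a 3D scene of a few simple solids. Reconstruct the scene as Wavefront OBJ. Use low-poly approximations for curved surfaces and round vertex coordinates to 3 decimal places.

v 3.078 3.408 -0.746
v 3.725 3.893 -0.787
v 3.442 3.072 1.046
v 3.374 4.158 -0.666
v 2.928 4.184 -0.57
v 2.53 3.965 -0.531
v 2.306 3.568 -0.56
v 2.327 3.121 -0.648
v 2.587 2.765 -0.767
v 3.002 2.613 -0.88
v 3.441 2.713 -0.95
v 3.766 3.035 -0.956
v 3.872 3.474 -0.895
v 0.877 1.193 2.583
v 0.309 1.55 4.646
v 1.898 2.035 2.719
v 1.33 2.391 4.782
v 2.07 -0.351 3.178
v 1.502 0.005 5.241
v 3.091 0.49 3.314
v 2.523 0.847 5.377
v -0.835 2.29 1.89
v -0.489 1.855 1.423
v -1.731 2.385 1.137
v -1.385 1.95 0.67
v -1.643 1.682 1.293
v -1.089 1.623 1.759
v -1.131 2.617 0.801
v -0.577 2.558 1.267
v -0.672 2.057 0.751
v -0.988 1.479 1.055
v -1.232 2.761 1.505
v -1.548 2.183 1.809
v -0.584 2.064 1.723
v -1.636 2.176 0.837
v -1.788 2.018 1.204
v -1.585 1.762 0.93
v -0.936 1.928 1.92
v -0.733 1.672 1.646
v -1.411 1.571 1.569
v -1.487 2.568 0.914
v -1.284 2.312 0.64
v -0.635 2.478 1.63
v -0.432 2.222 1.356
v -0.809 2.669 0.991
v -0.488 1.927 1.053
v -1.014 1.983 0.611
v -0.865 2.375 0.688
v -0.539 2.34 0.961
v -0.674 1.588 1.232
v -1.2 1.643 0.789
v -1.352 1.486 1.155
v -1.026 1.451 1.429
v -0.781 1.706 0.837
v -1.02 2.597 1.771
v -1.546 2.652 1.328
v -1.194 2.789 1.131
v -0.868 2.754 1.405
v -1.206 2.257 1.949
v -1.732 2.313 1.507
v -1.681 1.9 1.599
v -1.355 1.865 1.872
v -1.439 2.534 1.723
f 2 1 4
f 2 4 3
f 4 1 5
f 4 5 3
f 5 1 6
f 5 6 3
f 6 1 7
f 6 7 3
f 7 1 8
f 7 8 3
f 8 1 9
f 8 9 3
f 9 1 10
f 9 10 3
f 10 1 11
f 10 11 3
f 11 1 12
f 11 12 3
f 12 1 13
f 12 13 3
f 13 1 2
f 13 2 3
f 15 17 14
f 18 15 14
f 14 17 16
f 16 18 14
f 15 21 17
f 19 15 18
f 19 21 15
f 17 21 16
f 20 18 16
f 16 21 20
f 20 19 18
f 21 19 20
f 22 59 38
f 59 33 62
f 38 62 27
f 59 62 38
f 22 38 34
f 38 27 39
f 34 39 23
f 38 39 34
f 22 34 43
f 34 23 44
f 43 44 29
f 34 44 43
f 22 43 55
f 43 29 58
f 55 58 32
f 43 58 55
f 22 55 59
f 55 32 63
f 59 63 33
f 55 63 59
f 23 39 50
f 39 27 53
f 50 53 31
f 39 53 50
f 27 62 40
f 62 33 61
f 40 61 26
f 62 61 40
f 33 63 60
f 63 32 56
f 60 56 24
f 63 56 60
f 32 58 57
f 58 29 45
f 57 45 28
f 58 45 57
f 29 44 49
f 44 23 46
f 49 46 30
f 44 46 49
f 25 51 37
f 51 31 52
f 37 52 26
f 51 52 37
f 25 37 35
f 37 26 36
f 35 36 24
f 37 36 35
f 25 35 42
f 35 24 41
f 42 41 28
f 35 41 42
f 25 42 47
f 42 28 48
f 47 48 30
f 42 48 47
f 25 47 51
f 47 30 54
f 51 54 31
f 47 54 51
f 26 52 40
f 52 31 53
f 40 53 27
f 52 53 40
f 24 36 60
f 36 26 61
f 60 61 33
f 36 61 60
f 28 41 57
f 41 24 56
f 57 56 32
f 41 56 57
f 30 48 49
f 48 28 45
f 49 45 29
f 48 45 49
f 31 54 50
f 54 30 46
f 50 46 23
f 54 46 50



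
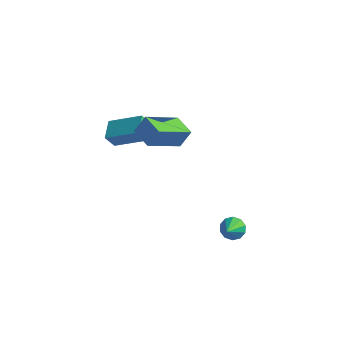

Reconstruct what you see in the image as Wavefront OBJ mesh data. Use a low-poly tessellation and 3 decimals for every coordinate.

v -2.069 1.086 0.559
v -1.743 1.522 1.374
v -1.288 2.666 -0.6
v -0.963 3.103 0.215
v -1.097 0.537 0.465
v -0.772 0.974 1.28
v -0.317 2.118 -0.694
v 0.009 2.554 0.121
v -3.584 1.08 -0.732
v -2.06 1.435 0.115
v -3.925 2.028 -0.515
v -2.401 2.382 0.332
v -3.259 1.358 -1.432
v -1.735 1.712 -0.585
v -3.6 2.305 -1.215
v -2.076 2.66 -0.368
v 2.949 0.939 -4.171
v 3.423 0.747 -4.485
v 3.171 -0.119 -3.189
v 3.542 0.999 -4.24
v 3.435 1.228 -3.969
v 3.142 1.347 -3.775
v 2.776 1.31 -3.732
v 2.475 1.131 -3.856
v 2.356 0.879 -4.101
v 2.463 0.65 -4.372
v 2.756 0.532 -4.567
v 3.123 0.569 -4.609
f 2 4 1
f 5 2 1
f 1 4 3
f 3 5 1
f 2 8 4
f 6 2 5
f 6 8 2
f 4 8 3
f 7 5 3
f 3 8 7
f 7 6 5
f 8 6 7
f 10 12 9
f 13 10 9
f 9 12 11
f 11 13 9
f 10 16 12
f 14 10 13
f 14 16 10
f 12 16 11
f 15 13 11
f 11 16 15
f 15 14 13
f 16 14 15
f 18 17 20
f 18 20 19
f 20 17 21
f 20 21 19
f 21 17 22
f 21 22 19
f 22 17 23
f 22 23 19
f 23 17 24
f 23 24 19
f 24 17 25
f 24 25 19
f 25 17 26
f 25 26 19
f 26 17 27
f 26 27 19
f 27 17 28
f 27 28 19
f 28 17 18
f 28 18 19



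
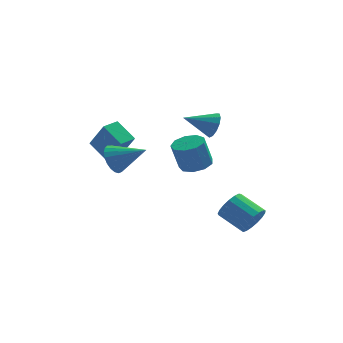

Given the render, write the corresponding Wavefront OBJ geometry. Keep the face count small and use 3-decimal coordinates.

v 2.607 1.406 2.343
v 2.944 1.088 3.103
v 0.913 1.314 3.057
v 2.937 1.587 3.149
v 2.825 2.029 2.94
v 2.643 2.273 2.541
v 2.45 2.241 2.079
v 2.307 1.944 1.701
v 2.259 1.477 1.527
v 2.321 0.986 1.612
v 2.474 0.629 1.929
v 2.669 0.519 2.377
v 2.844 0.69 2.815
v 4.353 -2.863 -2.868
v 5.02 -2.503 -2.295
v 3.814 -1.437 -1.56
v 3.147 -1.797 -2.132
v 5.035 -2.234 -2.661
v 3.828 -1.168 -1.926
v 4.893 -2.109 -3.075
v 3.686 -1.043 -2.339
v 4.628 -2.157 -3.441
v 3.421 -1.091 -2.706
v 4.299 -2.366 -3.676
v 3.093 -1.301 -2.94
v 3.984 -2.69 -3.725
v 2.777 -1.624 -2.99
v 3.752 -3.053 -3.579
v 2.546 -1.987 -2.843
v 3.659 -3.372 -3.269
v 2.452 -2.307 -2.533
v 3.725 -3.575 -2.867
v 2.518 -2.509 -2.132
v 3.934 -3.615 -2.466
v 2.728 -2.549 -1.73
v 4.24 -3.482 -2.156
v 3.033 -2.416 -1.421
v 4.572 -3.208 -2.01
v 3.365 -2.142 -1.274
v 4.853 -2.854 -2.06
v 3.647 -1.789 -1.324
v -4.165 3.631 0.027
v -3.398 2.815 1.78
v -3.347 4.367 0.012
v -2.581 3.552 1.765
v -3.259 2.608 -0.845
v -2.493 1.793 0.908
v -2.442 3.345 -0.86
v -1.675 2.529 0.893
v 1.575 0.737 -0.318
v 2.131 1.526 -0.151
v 1.661 1.492 1.566
v 1.105 0.703 1.398
v 1.509 1.715 -0.317
v 1.04 1.681 1.4
v 0.918 1.446 -0.484
v 0.449 1.412 1.233
v 0.635 0.845 -0.573
v 0.165 0.811 1.143
v 0.791 0.194 -0.543
v 0.321 0.16 1.173
v 1.314 -0.203 -0.408
v 0.844 -0.237 1.308
v 1.959 -0.16 -0.231
v 1.489 -0.194 1.486
v 2.424 0.302 -0.095
v 1.955 0.268 1.622
v 2.492 0.968 -0.063
v 2.023 0.934 1.654
v -3.051 -1.212 1.383
v -2.508 -0.693 0.738
v -1.349 -1.808 2.337
v -2.577 -0.416 1.034
v -2.727 -0.276 1.391
v -2.934 -0.298 1.746
v -3.161 -0.478 2.039
v -3.369 -0.785 2.218
v -3.522 -1.165 2.253
v -3.593 -1.554 2.138
v -3.571 -1.883 1.892
v -3.459 -2.097 1.558
v -3.276 -2.157 1.194
v -3.055 -2.054 0.863
v -2.832 -1.805 0.622
v -2.648 -1.453 0.512
v -2.533 -1.06 0.553
f 2 1 4
f 2 4 3
f 4 1 5
f 4 5 3
f 5 1 6
f 5 6 3
f 6 1 7
f 6 7 3
f 7 1 8
f 7 8 3
f 8 1 9
f 8 9 3
f 9 1 10
f 9 10 3
f 10 1 11
f 10 11 3
f 11 1 12
f 11 12 3
f 12 1 13
f 12 13 3
f 13 1 2
f 13 2 3
f 15 14 18
f 15 18 16
f 16 18 19
f 16 19 17
f 18 14 20
f 18 20 19
f 19 20 21
f 19 21 17
f 20 14 22
f 20 22 21
f 21 22 23
f 21 23 17
f 22 14 24
f 22 24 23
f 23 24 25
f 23 25 17
f 24 14 26
f 24 26 25
f 25 26 27
f 25 27 17
f 26 14 28
f 26 28 27
f 27 28 29
f 27 29 17
f 28 14 30
f 28 30 29
f 29 30 31
f 29 31 17
f 30 14 32
f 30 32 31
f 31 32 33
f 31 33 17
f 32 14 34
f 32 34 33
f 33 34 35
f 33 35 17
f 34 14 36
f 34 36 35
f 35 36 37
f 35 37 17
f 36 14 38
f 36 38 37
f 37 38 39
f 37 39 17
f 38 14 40
f 38 40 39
f 39 40 41
f 39 41 17
f 40 14 15
f 40 15 41
f 41 15 16
f 41 16 17
f 43 45 42
f 46 43 42
f 42 45 44
f 44 46 42
f 43 49 45
f 47 43 46
f 47 49 43
f 45 49 44
f 48 46 44
f 44 49 48
f 48 47 46
f 49 47 48
f 51 50 54
f 51 54 52
f 52 54 55
f 52 55 53
f 54 50 56
f 54 56 55
f 55 56 57
f 55 57 53
f 56 50 58
f 56 58 57
f 57 58 59
f 57 59 53
f 58 50 60
f 58 60 59
f 59 60 61
f 59 61 53
f 60 50 62
f 60 62 61
f 61 62 63
f 61 63 53
f 62 50 64
f 62 64 63
f 63 64 65
f 63 65 53
f 64 50 66
f 64 66 65
f 65 66 67
f 65 67 53
f 66 50 68
f 66 68 67
f 67 68 69
f 67 69 53
f 68 50 51
f 68 51 69
f 69 51 52
f 69 52 53
f 71 70 73
f 71 73 72
f 73 70 74
f 73 74 72
f 74 70 75
f 74 75 72
f 75 70 76
f 75 76 72
f 76 70 77
f 76 77 72
f 77 70 78
f 77 78 72
f 78 70 79
f 78 79 72
f 79 70 80
f 79 80 72
f 80 70 81
f 80 81 72
f 81 70 82
f 81 82 72
f 82 70 83
f 82 83 72
f 83 70 84
f 83 84 72
f 84 70 85
f 84 85 72
f 85 70 86
f 85 86 72
f 86 70 71
f 86 71 72



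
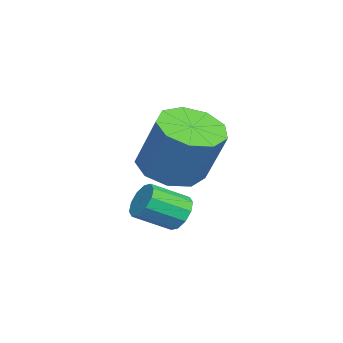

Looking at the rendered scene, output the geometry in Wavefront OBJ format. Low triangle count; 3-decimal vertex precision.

v -1.658 -0.355 1.463
v -0.764 -0.292 1.149
v -0.248 0.337 2.743
v -1.142 0.275 3.057
v -1.08 0.264 1.032
v -0.564 0.893 2.626
v -1.666 0.53 1.116
v -1.151 1.159 2.711
v -2.249 0.382 1.363
v -1.733 1.012 2.957
v -2.555 -0.11 1.657
v -2.039 0.519 3.251
v -2.441 -0.717 1.859
v -1.926 -0.088 3.454
v -1.961 -1.154 1.877
v -1.445 -0.525 3.471
v -1.339 -1.217 1.7
v -0.823 -0.588 3.295
v -0.866 -0.877 1.413
v -0.35 -0.247 3.007
v 0.667 0.263 0.817
v 1.12 0.269 0.506
v 1.507 -0.617 1.052
v 1.053 -0.623 1.363
v 1.178 0.463 0.78
v 1.564 -0.423 1.325
v 1.04 0.58 1.067
v 1.427 -0.306 1.613
v 0.76 0.576 1.26
v 1.146 -0.31 1.805
v 0.444 0.453 1.283
v 0.83 -0.433 1.829
v 0.213 0.257 1.128
v 0.6 -0.629 1.674
v 0.156 0.063 0.855
v 0.542 -0.823 1.4
v 0.293 -0.054 0.567
v 0.68 -0.94 1.113
v 0.574 -0.05 0.375
v 0.96 -0.936 0.92
v 0.89 0.073 0.351
v 1.276 -0.813 0.897
f 2 1 5
f 2 5 3
f 3 5 6
f 3 6 4
f 5 1 7
f 5 7 6
f 6 7 8
f 6 8 4
f 7 1 9
f 7 9 8
f 8 9 10
f 8 10 4
f 9 1 11
f 9 11 10
f 10 11 12
f 10 12 4
f 11 1 13
f 11 13 12
f 12 13 14
f 12 14 4
f 13 1 15
f 13 15 14
f 14 15 16
f 14 16 4
f 15 1 17
f 15 17 16
f 16 17 18
f 16 18 4
f 17 1 19
f 17 19 18
f 18 19 20
f 18 20 4
f 19 1 2
f 19 2 20
f 20 2 3
f 20 3 4
f 22 21 25
f 22 25 23
f 23 25 26
f 23 26 24
f 25 21 27
f 25 27 26
f 26 27 28
f 26 28 24
f 27 21 29
f 27 29 28
f 28 29 30
f 28 30 24
f 29 21 31
f 29 31 30
f 30 31 32
f 30 32 24
f 31 21 33
f 31 33 32
f 32 33 34
f 32 34 24
f 33 21 35
f 33 35 34
f 34 35 36
f 34 36 24
f 35 21 37
f 35 37 36
f 36 37 38
f 36 38 24
f 37 21 39
f 37 39 38
f 38 39 40
f 38 40 24
f 39 21 41
f 39 41 40
f 40 41 42
f 40 42 24
f 41 21 22
f 41 22 42
f 42 22 23
f 42 23 24



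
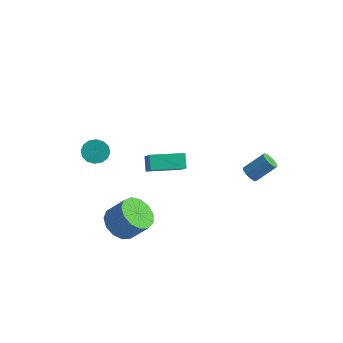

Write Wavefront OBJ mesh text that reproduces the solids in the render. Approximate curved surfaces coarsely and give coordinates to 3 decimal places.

v -1.78 -2.934 -1.414
v -1.213 -3.676 -1.712
v -0.353 -3.448 -0.644
v -0.92 -2.706 -0.346
v -1.021 -3.223 -1.963
v -0.161 -2.995 -0.895
v -1.07 -2.678 -2.04
v -0.211 -2.45 -0.971
v -1.345 -2.215 -1.918
v -0.485 -1.987 -0.849
v -1.757 -1.98 -1.636
v -0.898 -1.752 -0.567
v -2.177 -2.048 -1.284
v -1.318 -1.82 -0.215
v -2.471 -2.397 -0.973
v -1.611 -2.169 0.096
v -2.545 -2.917 -0.802
v -1.686 -2.689 0.266
v -2.376 -3.442 -0.826
v -1.517 -3.214 0.243
v -2.018 -3.806 -1.036
v -1.159 -3.578 0.032
v -1.584 -3.893 -1.367
v -0.725 -3.665 -0.298
v -3.404 -2.353 2.948
v -2.815 -2.035 2.903
v -2.048 -3.269 4.248
v -2.636 -3.587 4.292
v -2.988 -1.87 3.154
v -2.221 -3.104 4.499
v -3.272 -1.833 3.35
v -2.505 -3.067 4.694
v -3.592 -1.936 3.437
v -2.825 -3.17 4.782
v -3.861 -2.151 3.394
v -3.094 -3.385 4.739
v -4.007 -2.42 3.231
v -3.24 -3.654 4.576
v -3.992 -2.671 2.992
v -3.225 -3.905 4.337
v -3.819 -2.836 2.741
v -3.052 -4.07 4.086
v -3.535 -2.873 2.546
v -2.768 -4.107 3.89
v -3.215 -2.77 2.458
v -2.448 -4.004 3.803
v -2.946 -2.555 2.501
v -2.179 -3.789 3.846
v -2.8 -2.286 2.664
v -2.033 -3.52 4.009
v 2.169 2.803 -0.374
v 2.408 3.039 -0.758
v 3.151 3.732 0.131
v 2.911 3.497 0.514
v 2.2 3.192 -0.704
v 2.943 3.885 0.185
v 1.984 3.241 -0.561
v 2.727 3.934 0.328
v 1.817 3.172 -0.368
v 2.56 3.866 0.521
v 1.744 3.005 -0.177
v 2.487 3.699 0.712
v 1.785 2.784 -0.039
v 2.528 3.477 0.85
v 1.929 2.568 0.009
v 2.672 3.261 0.898
v 2.137 2.415 -0.045
v 2.88 3.108 0.844
v 2.353 2.366 -0.188
v 3.096 3.059 0.701
v 2.52 2.434 -0.381
v 3.263 3.128 0.508
v 2.593 2.601 -0.572
v 3.336 3.295 0.317
v 2.552 2.823 -0.71
v 3.295 3.516 0.179
v -2.158 0.024 1.259
v -1.522 -0.579 2.151
v -0.844 1.167 1.094
v -0.207 0.564 1.985
v -1.793 -0.484 0.655
v -1.156 -1.087 1.546
v -0.478 0.659 0.489
v 0.158 0.056 1.381
f 2 1 5
f 2 5 3
f 3 5 6
f 3 6 4
f 5 1 7
f 5 7 6
f 6 7 8
f 6 8 4
f 7 1 9
f 7 9 8
f 8 9 10
f 8 10 4
f 9 1 11
f 9 11 10
f 10 11 12
f 10 12 4
f 11 1 13
f 11 13 12
f 12 13 14
f 12 14 4
f 13 1 15
f 13 15 14
f 14 15 16
f 14 16 4
f 15 1 17
f 15 17 16
f 16 17 18
f 16 18 4
f 17 1 19
f 17 19 18
f 18 19 20
f 18 20 4
f 19 1 21
f 19 21 20
f 20 21 22
f 20 22 4
f 21 1 23
f 21 23 22
f 22 23 24
f 22 24 4
f 23 1 2
f 23 2 24
f 24 2 3
f 24 3 4
f 26 25 29
f 26 29 27
f 27 29 30
f 27 30 28
f 29 25 31
f 29 31 30
f 30 31 32
f 30 32 28
f 31 25 33
f 31 33 32
f 32 33 34
f 32 34 28
f 33 25 35
f 33 35 34
f 34 35 36
f 34 36 28
f 35 25 37
f 35 37 36
f 36 37 38
f 36 38 28
f 37 25 39
f 37 39 38
f 38 39 40
f 38 40 28
f 39 25 41
f 39 41 40
f 40 41 42
f 40 42 28
f 41 25 43
f 41 43 42
f 42 43 44
f 42 44 28
f 43 25 45
f 43 45 44
f 44 45 46
f 44 46 28
f 45 25 47
f 45 47 46
f 46 47 48
f 46 48 28
f 47 25 49
f 47 49 48
f 48 49 50
f 48 50 28
f 49 25 26
f 49 26 50
f 50 26 27
f 50 27 28
f 52 51 55
f 52 55 53
f 53 55 56
f 53 56 54
f 55 51 57
f 55 57 56
f 56 57 58
f 56 58 54
f 57 51 59
f 57 59 58
f 58 59 60
f 58 60 54
f 59 51 61
f 59 61 60
f 60 61 62
f 60 62 54
f 61 51 63
f 61 63 62
f 62 63 64
f 62 64 54
f 63 51 65
f 63 65 64
f 64 65 66
f 64 66 54
f 65 51 67
f 65 67 66
f 66 67 68
f 66 68 54
f 67 51 69
f 67 69 68
f 68 69 70
f 68 70 54
f 69 51 71
f 69 71 70
f 70 71 72
f 70 72 54
f 71 51 73
f 71 73 72
f 72 73 74
f 72 74 54
f 73 51 75
f 73 75 74
f 74 75 76
f 74 76 54
f 75 51 52
f 75 52 76
f 76 52 53
f 76 53 54
f 78 80 77
f 81 78 77
f 77 80 79
f 79 81 77
f 78 84 80
f 82 78 81
f 82 84 78
f 80 84 79
f 83 81 79
f 79 84 83
f 83 82 81
f 84 82 83



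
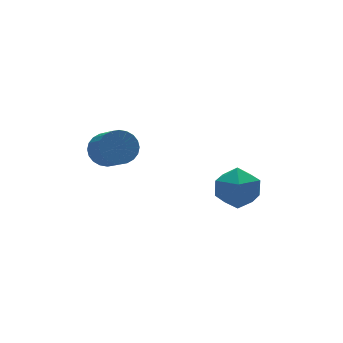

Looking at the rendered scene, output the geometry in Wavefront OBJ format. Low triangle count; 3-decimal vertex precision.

v -2.806 -0.395 1.935
v -2.205 -0.726 1.565
v -2.312 -1.916 2.455
v -2.914 -1.585 2.825
v -2.062 -0.574 1.786
v -2.169 -1.764 2.676
v -2.032 -0.394 2.03
v -2.14 -1.584 2.92
v -2.12 -0.214 2.259
v -2.228 -1.404 3.15
v -2.313 -0.062 2.439
v -2.421 -1.252 3.33
v -2.581 0.039 2.542
v -2.688 -1.151 3.433
v -2.883 0.074 2.553
v -2.991 -1.116 3.443
v -3.173 0.038 2.47
v -3.281 -1.152 3.36
v -3.408 -0.064 2.305
v -3.515 -1.254 3.195
v -3.551 -0.216 2.084
v -3.658 -1.406 2.974
v -3.58 -0.396 1.84
v -3.688 -1.586 2.73
v -3.492 -0.576 1.61
v -3.6 -1.766 2.501
v -3.299 -0.728 1.43
v -3.407 -1.918 2.321
v -3.032 -0.829 1.327
v -3.139 -2.019 2.218
v -2.729 -0.864 1.317
v -2.837 -2.054 2.207
v -2.439 -0.828 1.4
v -2.547 -2.018 2.29
v 2.082 -1.658 -1.359
v 2.603 -1.795 -0.456
v 0.897 -2.765 -0.844
v 1.418 -2.902 0.059
v 0.942 -1.986 -0.139
v 1.674 -1.302 -0.458
v 1.826 -3.258 -0.842
v 2.558 -2.574 -1.161
v 2.444 -2.784 -0.137
v 1.898 -1.998 0.298
v 1.602 -2.562 -1.598
v 1.056 -1.776 -1.163
f 2 1 5
f 2 5 3
f 3 5 6
f 3 6 4
f 5 1 7
f 5 7 6
f 6 7 8
f 6 8 4
f 7 1 9
f 7 9 8
f 8 9 10
f 8 10 4
f 9 1 11
f 9 11 10
f 10 11 12
f 10 12 4
f 11 1 13
f 11 13 12
f 12 13 14
f 12 14 4
f 13 1 15
f 13 15 14
f 14 15 16
f 14 16 4
f 15 1 17
f 15 17 16
f 16 17 18
f 16 18 4
f 17 1 19
f 17 19 18
f 18 19 20
f 18 20 4
f 19 1 21
f 19 21 20
f 20 21 22
f 20 22 4
f 21 1 23
f 21 23 22
f 22 23 24
f 22 24 4
f 23 1 25
f 23 25 24
f 24 25 26
f 24 26 4
f 25 1 27
f 25 27 26
f 26 27 28
f 26 28 4
f 27 1 29
f 27 29 28
f 28 29 30
f 28 30 4
f 29 1 31
f 29 31 30
f 30 31 32
f 30 32 4
f 31 1 33
f 31 33 32
f 32 33 34
f 32 34 4
f 33 1 2
f 33 2 34
f 34 2 3
f 34 3 4
f 35 46 40
f 35 40 36
f 35 36 42
f 35 42 45
f 35 45 46
f 36 40 44
f 40 46 39
f 46 45 37
f 45 42 41
f 42 36 43
f 38 44 39
f 38 39 37
f 38 37 41
f 38 41 43
f 38 43 44
f 39 44 40
f 37 39 46
f 41 37 45
f 43 41 42
f 44 43 36



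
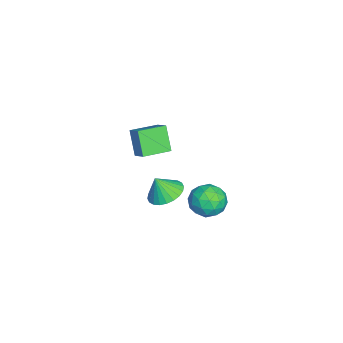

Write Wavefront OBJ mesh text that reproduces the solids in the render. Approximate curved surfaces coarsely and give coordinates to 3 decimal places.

v 3.877 -1.579 3.21
v 4.768 -1.074 3.392
v 3.943 -2.121 4.39
v 4.496 -0.807 3.531
v 4.13 -0.657 3.62
v 3.725 -0.647 3.648
v 3.343 -0.779 3.608
v 3.043 -1.033 3.508
v 2.869 -1.37 3.363
v 2.849 -1.739 3.194
v 2.986 -2.083 3.028
v 3.258 -2.35 2.89
v 3.624 -2.5 2.8
v 4.029 -2.51 2.773
v 4.41 -2.378 2.813
v 4.711 -2.124 2.912
v 4.884 -1.787 3.058
v 4.904 -1.418 3.226
v 2.973 1.176 1.857
v 3.369 0.532 1.039
v 1.331 0.468 1.621
v 1.727 -0.176 0.803
v 2.035 -0.364 1.857
v 3.049 0.074 2.003
v 1.651 0.926 0.657
v 2.665 1.364 0.803
v 2.552 0.377 0.297
v 2.789 -0.42 1.039
v 1.911 1.42 1.621
v 2.148 0.623 2.363
v 3.315 0.916 1.469
v 1.385 0.084 1.191
v 1.566 -0.027 1.811
v 1.799 -0.405 1.33
v 3.127 0.647 2.036
v 3.36 0.269 1.554
v 2.576 -0.258 2.036
v 1.34 0.731 1.106
v 1.573 0.353 0.624
v 2.901 1.405 1.33
v 3.134 1.027 0.849
v 2.124 1.258 0.624
v 3.067 0.447 0.551
v 2.102 0.03 0.413
v 2.057 0.678 0.327
v 2.654 0.935 0.413
v 3.207 -0.022 0.988
v 2.242 -0.438 0.849
v 2.423 -0.548 1.469
v 3.019 -0.291 1.555
v 2.726 -0.113 0.551
v 2.458 1.438 1.811
v 1.493 1.022 1.672
v 1.681 1.291 1.105
v 2.277 1.548 1.191
v 2.598 0.97 2.247
v 1.633 0.553 2.109
v 2.046 0.065 2.247
v 2.643 0.322 2.333
v 1.974 1.113 2.109
v -3.127 -4.227 2.282
v -2.399 -3.69 2.853
v -4.065 -2.762 2.099
v -3.337 -2.224 2.67
v -2.263 -3.856 0.83
v -1.535 -3.318 1.401
v -3.201 -2.39 0.647
v -2.473 -1.853 1.218
f 2 1 4
f 2 4 3
f 4 1 5
f 4 5 3
f 5 1 6
f 5 6 3
f 6 1 7
f 6 7 3
f 7 1 8
f 7 8 3
f 8 1 9
f 8 9 3
f 9 1 10
f 9 10 3
f 10 1 11
f 10 11 3
f 11 1 12
f 11 12 3
f 12 1 13
f 12 13 3
f 13 1 14
f 13 14 3
f 14 1 15
f 14 15 3
f 15 1 16
f 15 16 3
f 16 1 17
f 16 17 3
f 17 1 18
f 17 18 3
f 18 1 2
f 18 2 3
f 19 56 35
f 56 30 59
f 35 59 24
f 56 59 35
f 19 35 31
f 35 24 36
f 31 36 20
f 35 36 31
f 19 31 40
f 31 20 41
f 40 41 26
f 31 41 40
f 19 40 52
f 40 26 55
f 52 55 29
f 40 55 52
f 19 52 56
f 52 29 60
f 56 60 30
f 52 60 56
f 20 36 47
f 36 24 50
f 47 50 28
f 36 50 47
f 24 59 37
f 59 30 58
f 37 58 23
f 59 58 37
f 30 60 57
f 60 29 53
f 57 53 21
f 60 53 57
f 29 55 54
f 55 26 42
f 54 42 25
f 55 42 54
f 26 41 46
f 41 20 43
f 46 43 27
f 41 43 46
f 22 48 34
f 48 28 49
f 34 49 23
f 48 49 34
f 22 34 32
f 34 23 33
f 32 33 21
f 34 33 32
f 22 32 39
f 32 21 38
f 39 38 25
f 32 38 39
f 22 39 44
f 39 25 45
f 44 45 27
f 39 45 44
f 22 44 48
f 44 27 51
f 48 51 28
f 44 51 48
f 23 49 37
f 49 28 50
f 37 50 24
f 49 50 37
f 21 33 57
f 33 23 58
f 57 58 30
f 33 58 57
f 25 38 54
f 38 21 53
f 54 53 29
f 38 53 54
f 27 45 46
f 45 25 42
f 46 42 26
f 45 42 46
f 28 51 47
f 51 27 43
f 47 43 20
f 51 43 47
f 62 64 61
f 65 62 61
f 61 64 63
f 63 65 61
f 62 68 64
f 66 62 65
f 66 68 62
f 64 68 63
f 67 65 63
f 63 68 67
f 67 66 65
f 68 66 67



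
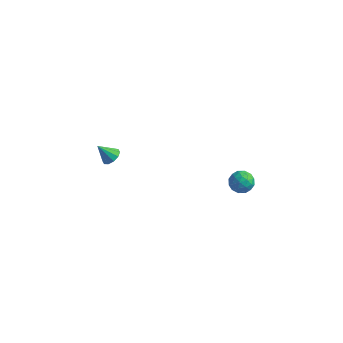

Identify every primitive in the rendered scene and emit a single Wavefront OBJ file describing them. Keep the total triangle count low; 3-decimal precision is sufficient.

v 3.468 0.011 3.183
v 3.72 0.318 2.614
v 4 -0.938 2.906
v 4.252 -0.631 2.337
v 4.475 -0.435 2.964
v 4.146 0.152 3.135
v 3.574 -0.772 2.385
v 3.245 -0.185 2.556
v 3.785 -0.166 2.12
v 4.342 0.042 2.479
v 3.378 -0.662 3.041
v 3.935 -0.454 3.4
v 3.547 0.248 2.922
v 4.173 -0.868 2.598
v 4.304 -0.753 2.966
v 4.452 -0.572 2.632
v 3.798 0.15 3.229
v 3.946 0.33 2.894
v 4.39 -0.112 3.101
v 3.774 -0.95 2.626
v 3.922 -0.77 2.291
v 3.268 -0.048 2.888
v 3.416 0.133 2.554
v 3.33 -0.508 2.419
v 3.734 0.144 2.298
v 4.046 -0.414 2.135
v 3.648 -0.496 2.163
v 3.455 -0.152 2.264
v 4.061 0.266 2.508
v 4.374 -0.292 2.346
v 4.505 -0.176 2.715
v 4.311 0.168 2.815
v 4.099 -0.018 2.219
v 3.346 -0.328 3.174
v 3.659 -0.886 3.012
v 3.409 -0.788 2.705
v 3.215 -0.444 2.805
v 3.674 -0.206 3.385
v 3.986 -0.764 3.222
v 4.265 -0.468 3.256
v 4.072 -0.124 3.357
v 3.621 -0.602 3.301
v -3.262 -0.891 1.83
v -2.79 -0.983 2.136
v -3.878 -1.189 2.69
v -2.886 -0.648 2.183
v -3.126 -0.405 2.095
v -3.418 -0.348 1.906
v -3.65 -0.498 1.688
v -3.734 -0.799 1.524
v -3.637 -1.134 1.476
v -3.397 -1.377 1.564
v -3.105 -1.434 1.753
v -2.874 -1.283 1.972
f 1 38 17
f 38 12 41
f 17 41 6
f 38 41 17
f 1 17 13
f 17 6 18
f 13 18 2
f 17 18 13
f 1 13 22
f 13 2 23
f 22 23 8
f 13 23 22
f 1 22 34
f 22 8 37
f 34 37 11
f 22 37 34
f 1 34 38
f 34 11 42
f 38 42 12
f 34 42 38
f 2 18 29
f 18 6 32
f 29 32 10
f 18 32 29
f 6 41 19
f 41 12 40
f 19 40 5
f 41 40 19
f 12 42 39
f 42 11 35
f 39 35 3
f 42 35 39
f 11 37 36
f 37 8 24
f 36 24 7
f 37 24 36
f 8 23 28
f 23 2 25
f 28 25 9
f 23 25 28
f 4 30 16
f 30 10 31
f 16 31 5
f 30 31 16
f 4 16 14
f 16 5 15
f 14 15 3
f 16 15 14
f 4 14 21
f 14 3 20
f 21 20 7
f 14 20 21
f 4 21 26
f 21 7 27
f 26 27 9
f 21 27 26
f 4 26 30
f 26 9 33
f 30 33 10
f 26 33 30
f 5 31 19
f 31 10 32
f 19 32 6
f 31 32 19
f 3 15 39
f 15 5 40
f 39 40 12
f 15 40 39
f 7 20 36
f 20 3 35
f 36 35 11
f 20 35 36
f 9 27 28
f 27 7 24
f 28 24 8
f 27 24 28
f 10 33 29
f 33 9 25
f 29 25 2
f 33 25 29
f 44 43 46
f 44 46 45
f 46 43 47
f 46 47 45
f 47 43 48
f 47 48 45
f 48 43 49
f 48 49 45
f 49 43 50
f 49 50 45
f 50 43 51
f 50 51 45
f 51 43 52
f 51 52 45
f 52 43 53
f 52 53 45
f 53 43 54
f 53 54 45
f 54 43 44
f 54 44 45



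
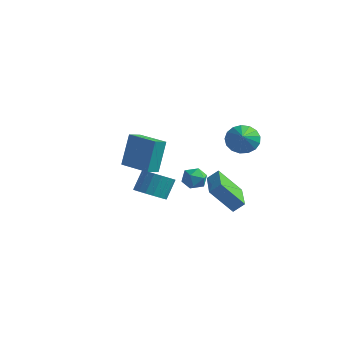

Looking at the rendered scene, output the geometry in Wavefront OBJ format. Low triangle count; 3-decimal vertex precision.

v 2.516 3.788 -0.005
v 2.976 4.467 0.492
v 3.144 2.652 0.965
v 2.573 4.428 0.708
v 2.156 4.242 0.76
v 1.821 3.952 0.638
v 1.646 3.624 0.368
v 1.67 3.334 0.012
v 1.887 3.147 -0.347
v 2.249 3.108 -0.628
v 2.671 3.224 -0.766
v 3.058 3.469 -0.73
v 3.321 3.787 -0.528
v 3.399 4.105 -0.206
v 3.275 4.351 0.162
v -0.863 -0.111 -3.384
v -0.021 -0.463 -3.159
v 0.025 0.359 -2.051
v -0.817 0.711 -2.276
v 0.076 -0.138 -3.404
v 0.123 0.683 -2.296
v -0.013 0.192 -3.645
v 0.034 1.014 -2.537
v -0.27 0.463 -3.834
v -0.223 1.284 -2.726
v -0.645 0.619 -3.934
v -0.598 1.441 -2.826
v -1.063 0.631 -3.926
v -1.016 1.453 -2.818
v -1.441 0.497 -3.81
v -1.394 1.318 -2.702
v -1.705 0.241 -3.609
v -1.659 1.063 -2.501
v -1.803 -0.083 -3.364
v -1.756 0.738 -2.256
v -1.714 -0.414 -3.123
v -1.667 0.408 -2.015
v -1.457 -0.684 -2.934
v -1.41 0.137 -1.826
v -1.082 -0.841 -2.834
v -1.035 -0.019 -1.726
v -0.664 -0.853 -2.842
v -0.617 -0.031 -1.734
v -0.286 -0.718 -2.958
v -0.239 0.103 -1.85
v 2.37 -1.847 -0.214
v 2.689 -1.355 0.231
v 3.331 -2.545 -0.131
v 3.65 -2.053 0.314
v 3.068 -2.438 0.548
v 2.474 -2.007 0.497
v 3.546 -1.893 -0.397
v 2.952 -1.462 -0.448
v 3.416 -1.383 0.118
v 3.12 -1.72 0.702
v 2.9 -2.18 -0.602
v 2.604 -2.517 -0.018
v -4.296 2.329 -3.357
v -4.331 3.185 -1.396
v -4.102 3.136 -3.706
v -4.137 3.992 -1.745
v -2.343 1.948 -3.155
v -2.378 2.804 -1.194
v -2.149 2.755 -3.504
v -2.184 3.611 -1.543
v 2.956 -0.383 -1.808
v 3.43 0.007 -1.28
v 1.757 1.386 -2.041
v 2.231 1.777 -1.513
v 4.069 0.183 -3.227
v 4.543 0.574 -2.699
v 2.87 1.953 -3.46
v 3.344 2.343 -2.932
f 2 1 4
f 2 4 3
f 4 1 5
f 4 5 3
f 5 1 6
f 5 6 3
f 6 1 7
f 6 7 3
f 7 1 8
f 7 8 3
f 8 1 9
f 8 9 3
f 9 1 10
f 9 10 3
f 10 1 11
f 10 11 3
f 11 1 12
f 11 12 3
f 12 1 13
f 12 13 3
f 13 1 14
f 13 14 3
f 14 1 15
f 14 15 3
f 15 1 2
f 15 2 3
f 17 16 20
f 17 20 18
f 18 20 21
f 18 21 19
f 20 16 22
f 20 22 21
f 21 22 23
f 21 23 19
f 22 16 24
f 22 24 23
f 23 24 25
f 23 25 19
f 24 16 26
f 24 26 25
f 25 26 27
f 25 27 19
f 26 16 28
f 26 28 27
f 27 28 29
f 27 29 19
f 28 16 30
f 28 30 29
f 29 30 31
f 29 31 19
f 30 16 32
f 30 32 31
f 31 32 33
f 31 33 19
f 32 16 34
f 32 34 33
f 33 34 35
f 33 35 19
f 34 16 36
f 34 36 35
f 35 36 37
f 35 37 19
f 36 16 38
f 36 38 37
f 37 38 39
f 37 39 19
f 38 16 40
f 38 40 39
f 39 40 41
f 39 41 19
f 40 16 42
f 40 42 41
f 41 42 43
f 41 43 19
f 42 16 44
f 42 44 43
f 43 44 45
f 43 45 19
f 44 16 17
f 44 17 45
f 45 17 18
f 45 18 19
f 46 57 51
f 46 51 47
f 46 47 53
f 46 53 56
f 46 56 57
f 47 51 55
f 51 57 50
f 57 56 48
f 56 53 52
f 53 47 54
f 49 55 50
f 49 50 48
f 49 48 52
f 49 52 54
f 49 54 55
f 50 55 51
f 48 50 57
f 52 48 56
f 54 52 53
f 55 54 47
f 59 61 58
f 62 59 58
f 58 61 60
f 60 62 58
f 59 65 61
f 63 59 62
f 63 65 59
f 61 65 60
f 64 62 60
f 60 65 64
f 64 63 62
f 65 63 64
f 67 69 66
f 70 67 66
f 66 69 68
f 68 70 66
f 67 73 69
f 71 67 70
f 71 73 67
f 69 73 68
f 72 70 68
f 68 73 72
f 72 71 70
f 73 71 72

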